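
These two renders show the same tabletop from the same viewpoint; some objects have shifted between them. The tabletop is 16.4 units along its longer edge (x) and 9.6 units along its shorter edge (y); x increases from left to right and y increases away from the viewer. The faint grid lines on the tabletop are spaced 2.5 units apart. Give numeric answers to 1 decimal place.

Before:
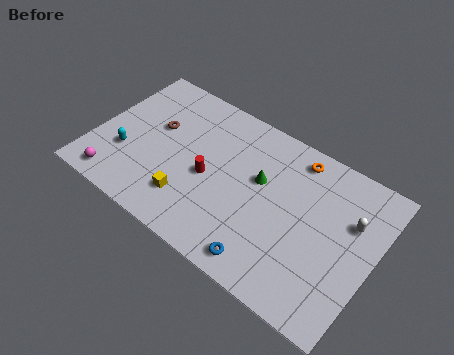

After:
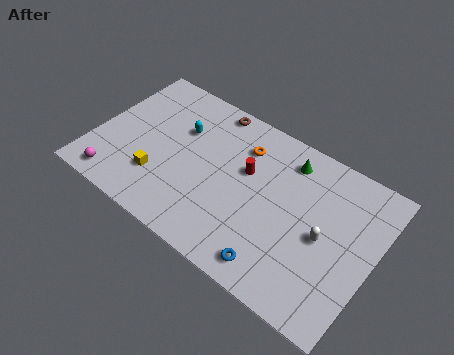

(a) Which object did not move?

the magenta sphere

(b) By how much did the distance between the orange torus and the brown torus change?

-5.8

Before: roughly 8.4 units apart; after: 2.6. That's 5.8 units closer together.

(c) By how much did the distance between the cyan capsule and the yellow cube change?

-0.4

The distance was about 4.1 in the first image and 3.7 in the second, so they moved 0.4 units closer together.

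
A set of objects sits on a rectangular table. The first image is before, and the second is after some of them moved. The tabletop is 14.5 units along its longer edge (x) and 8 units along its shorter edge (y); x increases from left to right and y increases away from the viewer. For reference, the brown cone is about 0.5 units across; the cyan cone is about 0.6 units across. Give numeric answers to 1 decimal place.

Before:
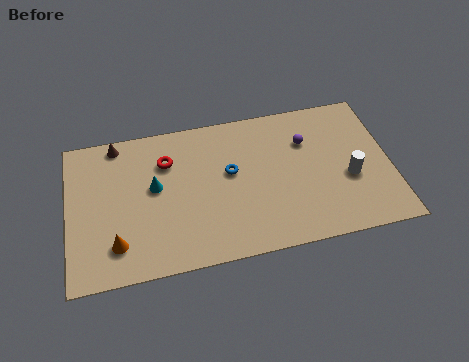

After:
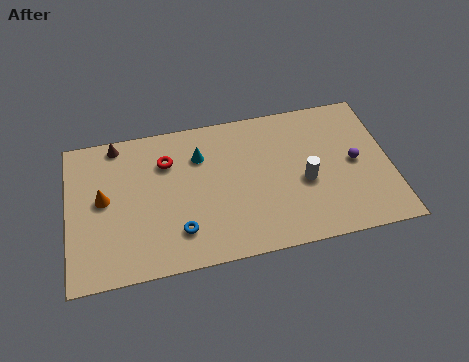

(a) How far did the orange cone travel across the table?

2.5

From (2.1, 1.8) to (1.6, 4.3), the orange cone covered √(0.5² + 2.5²) ≈ 2.5 units.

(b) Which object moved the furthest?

the blue torus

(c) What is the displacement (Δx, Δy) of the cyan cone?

(2.1, 1.3)

From the two frames, the cyan cone sits at roughly (3.9, 4.5) before and (6.0, 5.8) after.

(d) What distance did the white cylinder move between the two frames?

2.0

The white cylinder moved from about (12.6, 3.2) to (10.6, 3.4), a distance of √(2.0² + 0.2²) ≈ 2.0.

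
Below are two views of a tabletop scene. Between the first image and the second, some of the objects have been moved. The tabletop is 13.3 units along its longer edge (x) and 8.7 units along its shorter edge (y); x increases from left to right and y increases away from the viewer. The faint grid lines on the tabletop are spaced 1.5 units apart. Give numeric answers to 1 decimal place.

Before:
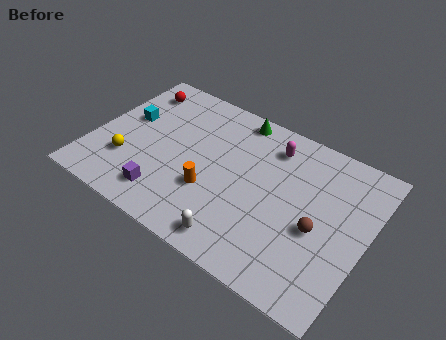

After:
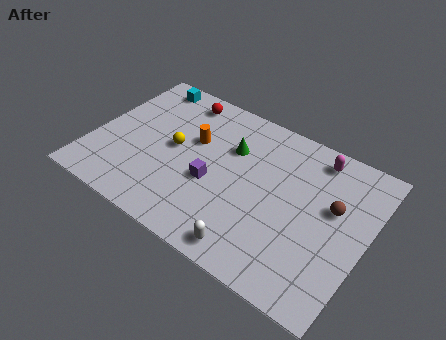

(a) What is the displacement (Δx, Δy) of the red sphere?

(2.2, 0.4)

The red sphere started near (1.4, 7.1) and ended near (3.6, 7.5).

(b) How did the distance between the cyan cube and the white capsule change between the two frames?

+1.9

The distance was about 7.5 in the first image and 9.4 in the second, so they moved 1.9 units further apart.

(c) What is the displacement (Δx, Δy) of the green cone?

(0.1, -1.9)

The green cone started near (6.4, 7.8) and ended near (6.5, 5.9).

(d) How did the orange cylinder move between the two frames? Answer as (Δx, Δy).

(-1.3, 2.4)

From the two frames, the orange cylinder sits at roughly (6.0, 3.0) before and (4.7, 5.4) after.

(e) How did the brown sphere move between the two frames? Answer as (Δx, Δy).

(0.5, 1.5)

The brown sphere started near (11.1, 3.7) and ended near (11.6, 5.2).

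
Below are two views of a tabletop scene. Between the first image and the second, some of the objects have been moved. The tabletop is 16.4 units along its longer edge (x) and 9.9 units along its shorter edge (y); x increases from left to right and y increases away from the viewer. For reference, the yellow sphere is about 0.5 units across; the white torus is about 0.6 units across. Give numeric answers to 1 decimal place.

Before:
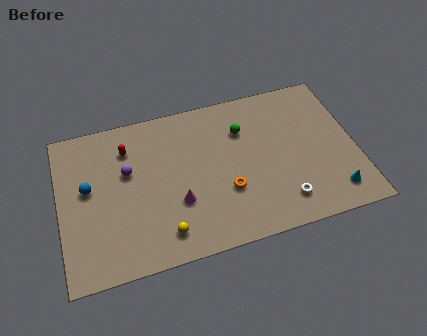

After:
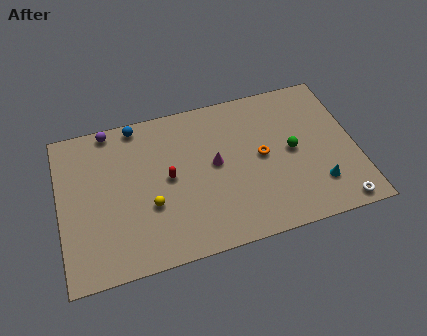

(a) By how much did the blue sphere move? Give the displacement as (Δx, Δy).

(2.9, 3.4)

The blue sphere started near (1.6, 5.6) and ended near (4.5, 9.0).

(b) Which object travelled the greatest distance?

the blue sphere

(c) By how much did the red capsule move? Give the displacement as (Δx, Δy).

(2.1, -2.5)

The red capsule was at about (3.9, 7.6) and moved to about (6.0, 5.1).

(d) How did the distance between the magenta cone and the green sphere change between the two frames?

-1.1

Before: roughly 5.4 units apart; after: 4.3. That's 1.1 units closer together.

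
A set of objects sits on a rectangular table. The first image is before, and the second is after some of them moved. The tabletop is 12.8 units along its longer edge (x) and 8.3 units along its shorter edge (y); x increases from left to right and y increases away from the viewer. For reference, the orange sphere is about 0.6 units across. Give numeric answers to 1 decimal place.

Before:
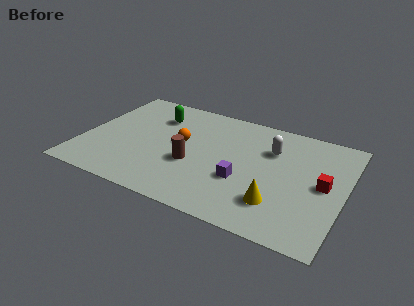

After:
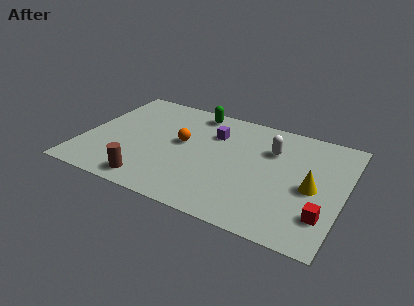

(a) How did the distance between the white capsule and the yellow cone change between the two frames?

-0.8

The distance was about 3.8 in the first image and 3.0 in the second, so they moved 0.8 units closer together.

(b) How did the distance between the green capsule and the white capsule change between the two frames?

-1.5

The distance was about 5.8 in the first image and 4.3 in the second, so they moved 1.5 units closer together.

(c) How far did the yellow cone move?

2.3

The yellow cone was near (9.8, 2.1) before and (11.3, 3.8) after, so it travelled √(1.5² + 1.7²) ≈ 2.3 units.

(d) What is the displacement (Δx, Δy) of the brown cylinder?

(-1.8, -2.1)

The brown cylinder was at about (5.5, 3.2) and moved to about (3.7, 1.1).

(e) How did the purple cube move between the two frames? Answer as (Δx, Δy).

(-1.8, 2.9)

The purple cube was at about (8.0, 3.0) and moved to about (6.2, 5.9).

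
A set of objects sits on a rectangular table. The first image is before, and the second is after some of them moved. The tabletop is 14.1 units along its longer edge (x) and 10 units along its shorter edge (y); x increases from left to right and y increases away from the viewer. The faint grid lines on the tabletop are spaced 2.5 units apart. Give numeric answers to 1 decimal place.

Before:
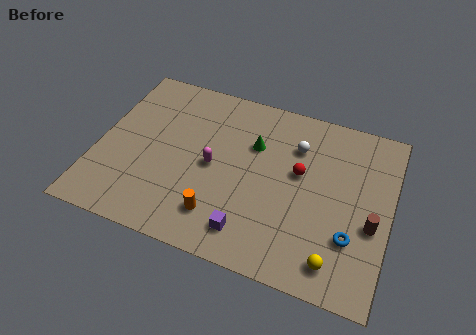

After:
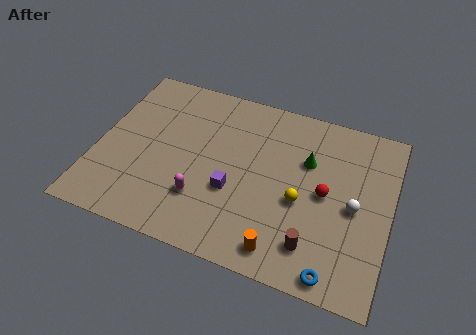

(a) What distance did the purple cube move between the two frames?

2.2

The purple cube moved from about (7.7, 1.7) to (6.7, 3.7), a distance of √(1.0² + 2.0²) ≈ 2.2.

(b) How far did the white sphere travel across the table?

4.0

The white sphere was near (9.4, 7.3) before and (12.4, 4.7) after, so it travelled √(3.0² + 2.6²) ≈ 4.0 units.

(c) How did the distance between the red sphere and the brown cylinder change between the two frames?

-1.0

The distance was about 4.0 in the first image and 3.0 in the second, so they moved 1.0 units closer together.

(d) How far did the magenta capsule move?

2.0

From (5.6, 4.8) to (5.3, 2.8), the magenta capsule covered √(0.3² + 2.0²) ≈ 2.0 units.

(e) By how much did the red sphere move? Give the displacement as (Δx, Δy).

(1.3, -0.8)

From the two frames, the red sphere sits at roughly (9.7, 5.8) before and (11.0, 5.0) after.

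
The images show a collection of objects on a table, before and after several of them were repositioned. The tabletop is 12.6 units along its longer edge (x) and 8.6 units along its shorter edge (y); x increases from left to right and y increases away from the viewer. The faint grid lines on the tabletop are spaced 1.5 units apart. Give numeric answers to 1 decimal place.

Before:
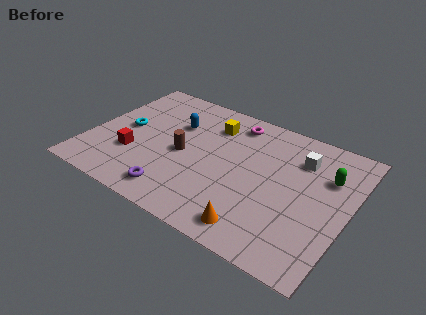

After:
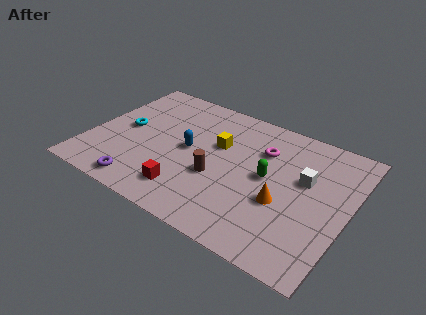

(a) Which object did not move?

the cyan torus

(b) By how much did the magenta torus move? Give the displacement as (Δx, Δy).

(1.6, -1.2)

The magenta torus started near (6.6, 7.3) and ended near (8.2, 6.1).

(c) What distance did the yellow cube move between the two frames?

1.3

From (5.6, 6.6) to (6.1, 5.4), the yellow cube covered √(0.5² + 1.2²) ≈ 1.3 units.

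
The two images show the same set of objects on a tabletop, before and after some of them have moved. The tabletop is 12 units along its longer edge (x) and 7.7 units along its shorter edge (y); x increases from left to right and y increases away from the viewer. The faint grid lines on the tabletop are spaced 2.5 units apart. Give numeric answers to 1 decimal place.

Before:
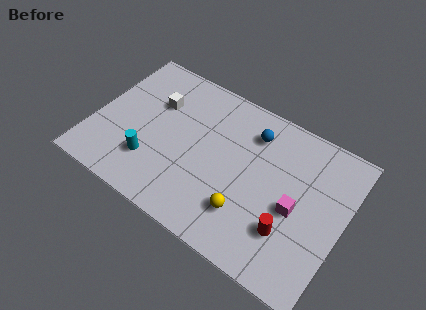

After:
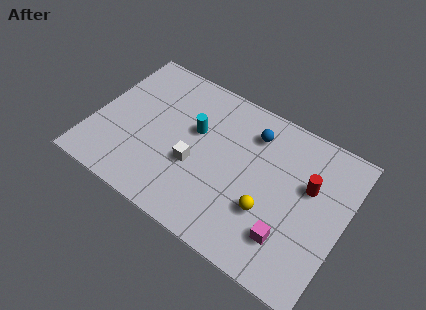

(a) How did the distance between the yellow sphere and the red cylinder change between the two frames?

+0.7

Before: roughly 2.0 units apart; after: 2.7. That's 0.7 units further apart.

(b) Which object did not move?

the blue sphere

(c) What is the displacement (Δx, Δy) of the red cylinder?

(0.5, 2.6)

The red cylinder started near (9.7, 2.2) and ended near (10.2, 4.8).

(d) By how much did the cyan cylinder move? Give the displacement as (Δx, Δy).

(1.7, 2.6)

From the two frames, the cyan cylinder sits at roughly (3.0, 2.1) before and (4.7, 4.7) after.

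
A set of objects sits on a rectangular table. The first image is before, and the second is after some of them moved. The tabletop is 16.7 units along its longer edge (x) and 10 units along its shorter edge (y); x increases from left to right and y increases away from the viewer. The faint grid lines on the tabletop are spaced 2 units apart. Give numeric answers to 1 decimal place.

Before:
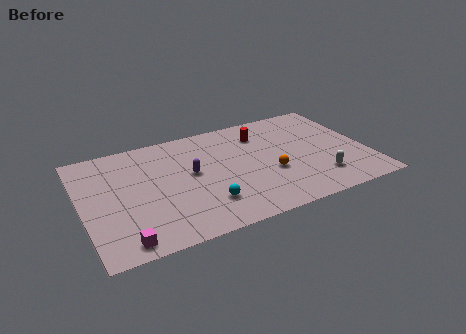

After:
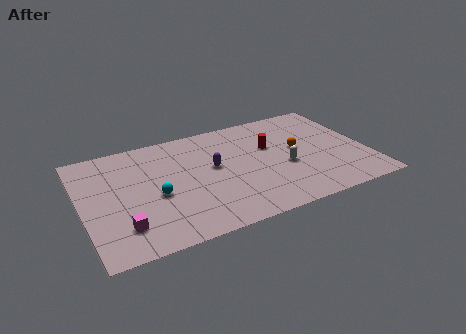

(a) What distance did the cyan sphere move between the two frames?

3.2

The cyan sphere was near (6.9, 2.5) before and (4.2, 4.3) after, so it travelled √(2.7² + 1.8²) ≈ 3.2 units.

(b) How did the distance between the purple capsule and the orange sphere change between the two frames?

+0.3

They were about 4.8 units apart before and 5.1 after — 0.3 units further apart.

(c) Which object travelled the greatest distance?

the cyan sphere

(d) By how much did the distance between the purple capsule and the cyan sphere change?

+0.7

The distance was about 3.0 in the first image and 3.7 in the second, so they moved 0.7 units further apart.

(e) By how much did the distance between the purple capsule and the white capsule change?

-3.5

They were about 7.9 units apart before and 4.4 after — 3.5 units closer together.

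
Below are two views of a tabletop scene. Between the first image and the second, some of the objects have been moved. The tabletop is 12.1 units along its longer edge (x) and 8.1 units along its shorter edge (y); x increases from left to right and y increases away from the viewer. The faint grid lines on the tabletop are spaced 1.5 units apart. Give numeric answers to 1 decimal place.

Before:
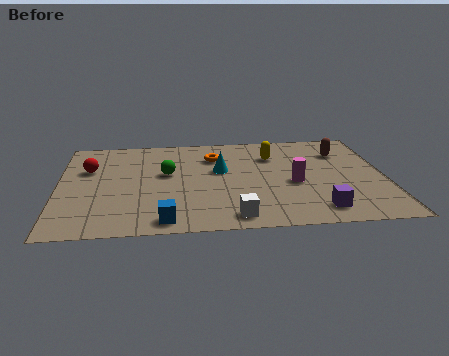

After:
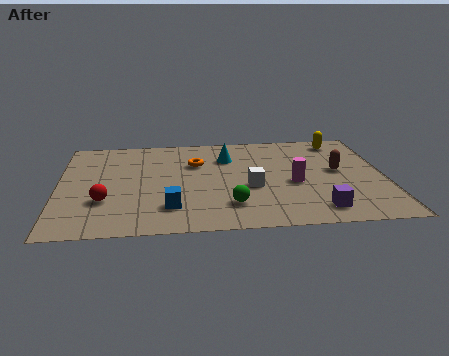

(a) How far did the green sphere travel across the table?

3.6

From (4.0, 4.7) to (6.3, 1.9), the green sphere covered √(2.3² + 2.8²) ≈ 3.6 units.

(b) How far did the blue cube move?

1.0

From (3.9, 0.9) to (4.1, 1.9), the blue cube covered √(0.2² + 1.0²) ≈ 1.0 units.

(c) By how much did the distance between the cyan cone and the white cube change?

-1.1

Before: roughly 3.8 units apart; after: 2.7. That's 1.1 units closer together.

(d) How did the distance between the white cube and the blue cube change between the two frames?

+0.8

They were about 2.5 units apart before and 3.3 after — 0.8 units further apart.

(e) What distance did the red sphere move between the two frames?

2.8

The red sphere was near (1.1, 5.3) before and (1.7, 2.6) after, so it travelled √(0.6² + 2.7²) ≈ 2.8 units.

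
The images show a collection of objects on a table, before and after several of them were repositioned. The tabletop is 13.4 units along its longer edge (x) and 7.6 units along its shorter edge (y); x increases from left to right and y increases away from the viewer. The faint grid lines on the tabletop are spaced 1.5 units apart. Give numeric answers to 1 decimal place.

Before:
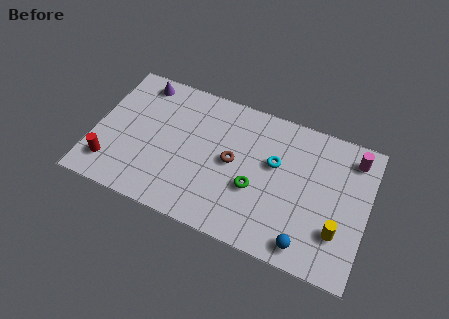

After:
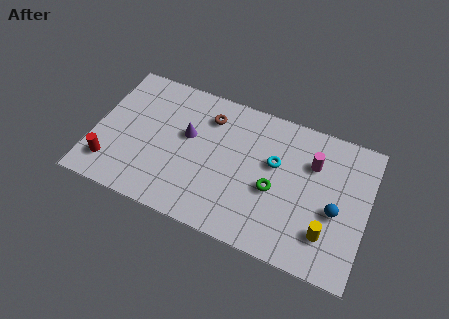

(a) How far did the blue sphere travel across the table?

2.5

From (10.7, 1.0) to (11.9, 3.2), the blue sphere covered √(1.2² + 2.2²) ≈ 2.5 units.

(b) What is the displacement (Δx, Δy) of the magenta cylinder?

(-1.9, -1.0)

From the two frames, the magenta cylinder sits at roughly (12.5, 6.3) before and (10.6, 5.3) after.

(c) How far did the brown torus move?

2.4

The brown torus was near (6.8, 3.9) before and (5.4, 5.9) after, so it travelled √(1.4² + 2.0²) ≈ 2.4 units.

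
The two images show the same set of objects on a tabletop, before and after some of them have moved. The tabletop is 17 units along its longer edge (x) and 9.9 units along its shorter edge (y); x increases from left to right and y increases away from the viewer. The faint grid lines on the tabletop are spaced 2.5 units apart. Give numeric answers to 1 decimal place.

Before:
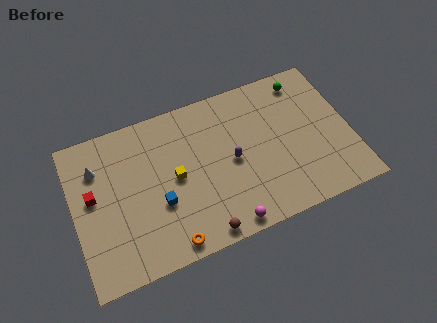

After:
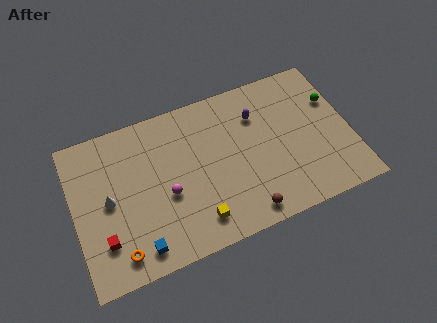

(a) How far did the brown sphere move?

2.7

The brown sphere was near (7.4, 0.9) before and (10.1, 1.2) after, so it travelled √(2.7² + 0.3²) ≈ 2.7 units.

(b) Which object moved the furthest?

the magenta sphere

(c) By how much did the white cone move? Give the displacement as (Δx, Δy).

(0.5, -2.3)

The white cone started near (1.6, 7.3) and ended near (2.1, 5.0).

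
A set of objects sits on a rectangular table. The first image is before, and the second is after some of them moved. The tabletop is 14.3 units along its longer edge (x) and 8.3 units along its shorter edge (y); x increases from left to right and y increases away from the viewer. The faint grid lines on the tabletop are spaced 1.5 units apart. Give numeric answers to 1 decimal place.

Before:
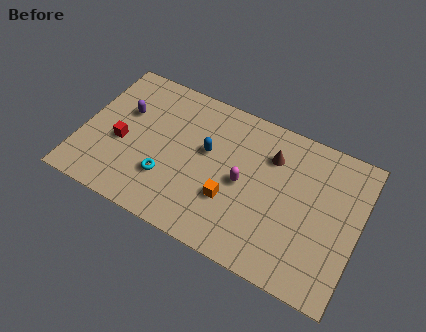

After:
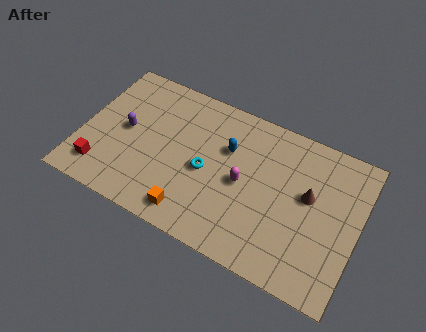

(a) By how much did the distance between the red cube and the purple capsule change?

+1.0

They were about 1.8 units apart before and 2.8 after — 1.0 units further apart.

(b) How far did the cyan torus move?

2.3

The cyan torus was near (4.6, 2.5) before and (6.5, 3.8) after, so it travelled √(1.9² + 1.3²) ≈ 2.3 units.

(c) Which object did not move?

the magenta capsule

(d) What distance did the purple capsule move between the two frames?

1.0

The purple capsule was near (2.0, 5.3) before and (2.2, 4.3) after, so it travelled √(0.2² + 1.0²) ≈ 1.0 units.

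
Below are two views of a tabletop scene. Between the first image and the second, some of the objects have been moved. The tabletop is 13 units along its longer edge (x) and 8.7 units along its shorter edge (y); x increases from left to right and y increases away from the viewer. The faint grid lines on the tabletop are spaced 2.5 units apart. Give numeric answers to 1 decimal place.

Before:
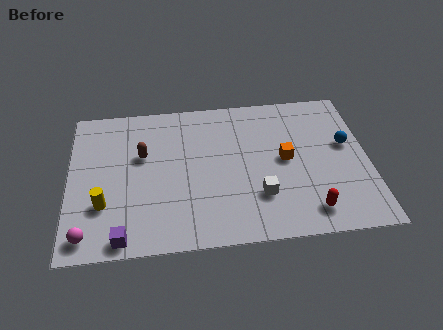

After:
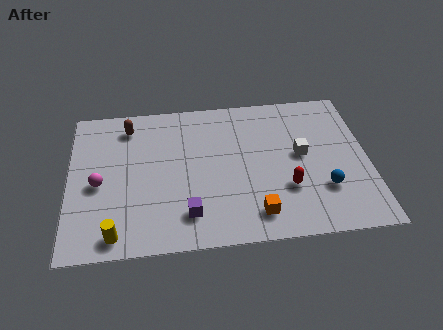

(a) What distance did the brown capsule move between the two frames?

1.9

The brown capsule moved from about (3.2, 5.4) to (2.6, 7.2), a distance of √(0.6² + 1.8²) ≈ 1.9.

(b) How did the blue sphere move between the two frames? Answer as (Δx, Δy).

(-1.1, -2.5)

From the two frames, the blue sphere sits at roughly (12.1, 5.1) before and (11.0, 2.6) after.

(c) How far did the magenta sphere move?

2.8

The magenta sphere moved from about (0.8, 1.1) to (1.3, 3.9), a distance of √(0.5² + 2.8²) ≈ 2.8.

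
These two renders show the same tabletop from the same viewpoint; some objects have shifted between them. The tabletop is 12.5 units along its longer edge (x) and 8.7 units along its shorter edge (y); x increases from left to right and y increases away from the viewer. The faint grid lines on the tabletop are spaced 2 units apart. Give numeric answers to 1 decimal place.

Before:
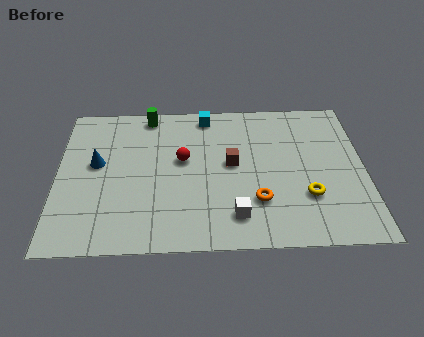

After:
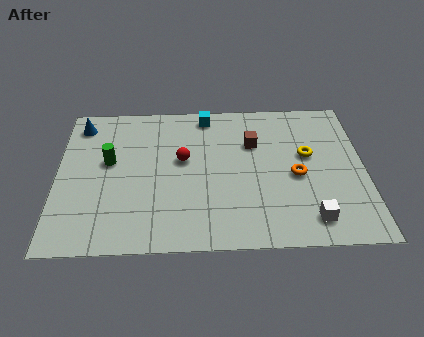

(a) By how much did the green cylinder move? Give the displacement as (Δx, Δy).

(-1.6, -2.8)

From the two frames, the green cylinder sits at roughly (3.7, 7.8) before and (2.1, 5.0) after.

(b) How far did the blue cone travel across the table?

2.5

From (1.6, 4.9) to (0.9, 7.3), the blue cone covered √(0.7² + 2.4²) ≈ 2.5 units.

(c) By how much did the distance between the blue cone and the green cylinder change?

-1.0

The distance was about 3.6 in the first image and 2.6 in the second, so they moved 1.0 units closer together.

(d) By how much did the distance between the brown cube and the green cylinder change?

+1.4

Before: roughly 4.6 units apart; after: 6.0. That's 1.4 units further apart.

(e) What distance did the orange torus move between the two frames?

2.1

From (8.1, 2.5) to (9.7, 3.9), the orange torus covered √(1.6² + 1.4²) ≈ 2.1 units.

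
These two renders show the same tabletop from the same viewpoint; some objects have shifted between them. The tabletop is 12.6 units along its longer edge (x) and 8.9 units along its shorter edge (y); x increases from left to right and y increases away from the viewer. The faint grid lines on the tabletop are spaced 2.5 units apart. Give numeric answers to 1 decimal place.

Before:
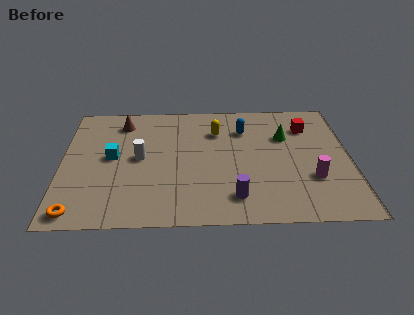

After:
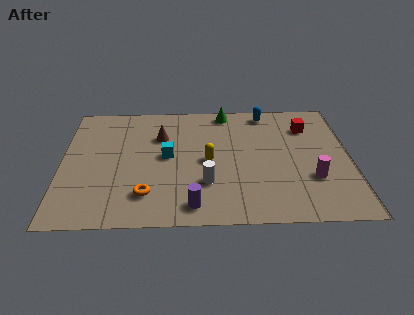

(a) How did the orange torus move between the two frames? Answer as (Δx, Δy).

(2.9, 1.1)

From the two frames, the orange torus sits at roughly (0.8, 0.9) before and (3.7, 2.0) after.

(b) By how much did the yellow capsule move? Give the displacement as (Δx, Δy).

(-0.4, -2.2)

The yellow capsule started near (6.8, 6.5) and ended near (6.4, 4.3).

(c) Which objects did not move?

the red cube and the magenta cylinder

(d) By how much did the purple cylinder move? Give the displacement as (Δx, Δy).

(-1.8, -0.5)

From the two frames, the purple cylinder sits at roughly (7.5, 1.7) before and (5.7, 1.2) after.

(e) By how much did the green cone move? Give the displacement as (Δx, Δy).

(-2.6, 2.0)

From the two frames, the green cone sits at roughly (9.8, 6.0) before and (7.2, 8.0) after.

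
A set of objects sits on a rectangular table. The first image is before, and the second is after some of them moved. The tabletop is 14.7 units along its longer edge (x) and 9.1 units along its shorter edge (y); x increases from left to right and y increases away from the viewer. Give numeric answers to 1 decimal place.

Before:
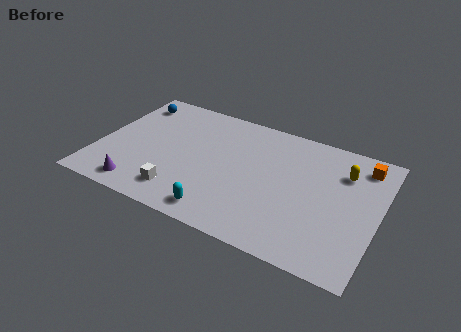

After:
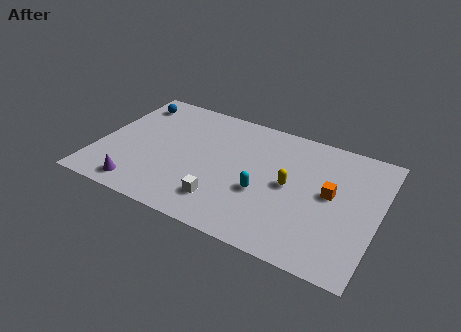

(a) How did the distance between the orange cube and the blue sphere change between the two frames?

-1.1

They were about 12.4 units apart before and 11.3 after — 1.1 units closer together.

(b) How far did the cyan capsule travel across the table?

3.0

The cyan capsule was near (6.9, 1.2) before and (8.8, 3.5) after, so it travelled √(1.9² + 2.3²) ≈ 3.0 units.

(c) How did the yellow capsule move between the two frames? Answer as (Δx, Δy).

(-2.6, -2.1)

The yellow capsule was at about (12.7, 6.7) and moved to about (10.1, 4.6).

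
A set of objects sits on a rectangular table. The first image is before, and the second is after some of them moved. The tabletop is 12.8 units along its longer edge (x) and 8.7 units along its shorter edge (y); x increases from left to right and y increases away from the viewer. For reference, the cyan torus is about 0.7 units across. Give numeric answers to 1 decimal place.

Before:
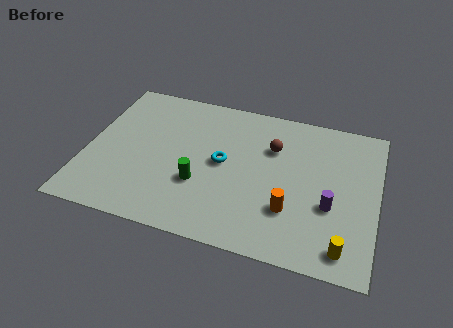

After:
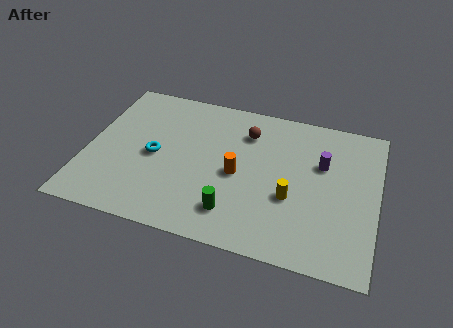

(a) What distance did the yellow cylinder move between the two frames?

3.2

From (11.5, 1.2) to (9.1, 3.3), the yellow cylinder covered √(2.4² + 2.1²) ≈ 3.2 units.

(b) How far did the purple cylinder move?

2.4

From (10.8, 3.3) to (10.3, 5.6), the purple cylinder covered √(0.5² + 2.3²) ≈ 2.4 units.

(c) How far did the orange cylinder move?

2.8

From (9.1, 2.6) to (6.7, 4.0), the orange cylinder covered √(2.4² + 1.4²) ≈ 2.8 units.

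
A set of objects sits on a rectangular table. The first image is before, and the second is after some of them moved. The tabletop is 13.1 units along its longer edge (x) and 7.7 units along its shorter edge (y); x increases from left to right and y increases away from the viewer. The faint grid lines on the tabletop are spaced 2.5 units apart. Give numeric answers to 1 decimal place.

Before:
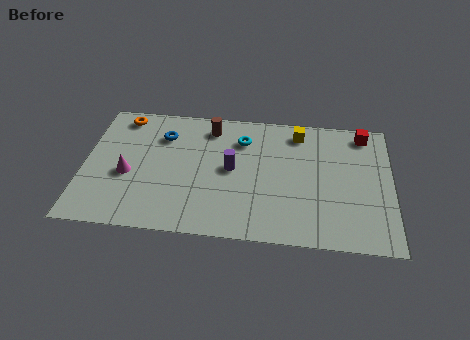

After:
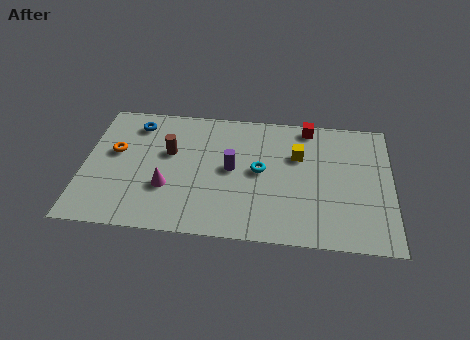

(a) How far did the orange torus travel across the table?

2.2

The orange torus moved from about (1.5, 6.7) to (1.3, 4.5), a distance of √(0.2² + 2.2²) ≈ 2.2.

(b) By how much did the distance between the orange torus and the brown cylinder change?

-1.5

They were about 3.8 units apart before and 2.3 after — 1.5 units closer together.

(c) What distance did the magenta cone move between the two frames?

1.8

The magenta cone moved from about (1.9, 3.2) to (3.6, 2.6), a distance of √(1.7² + 0.6²) ≈ 1.8.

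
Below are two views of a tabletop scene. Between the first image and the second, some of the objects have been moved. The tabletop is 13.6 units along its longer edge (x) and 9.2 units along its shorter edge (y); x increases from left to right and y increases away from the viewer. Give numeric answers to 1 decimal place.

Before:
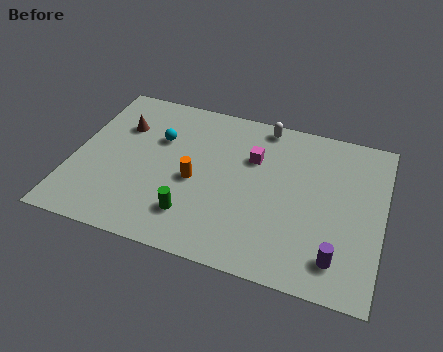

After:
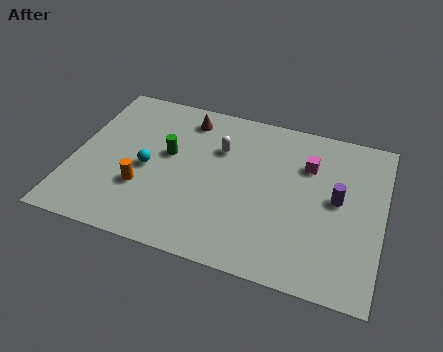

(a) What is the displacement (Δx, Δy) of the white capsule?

(-1.8, -2.0)

The white capsule started near (8.1, 8.3) and ended near (6.3, 6.3).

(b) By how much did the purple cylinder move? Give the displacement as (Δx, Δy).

(-0.2, 3.2)

The purple cylinder started near (11.8, 1.7) and ended near (11.6, 4.9).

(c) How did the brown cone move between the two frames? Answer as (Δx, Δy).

(2.8, 1.3)

The brown cone was at about (1.9, 6.4) and moved to about (4.7, 7.7).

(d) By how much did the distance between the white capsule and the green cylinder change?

-4.3

Before: roughly 6.7 units apart; after: 2.4. That's 4.3 units closer together.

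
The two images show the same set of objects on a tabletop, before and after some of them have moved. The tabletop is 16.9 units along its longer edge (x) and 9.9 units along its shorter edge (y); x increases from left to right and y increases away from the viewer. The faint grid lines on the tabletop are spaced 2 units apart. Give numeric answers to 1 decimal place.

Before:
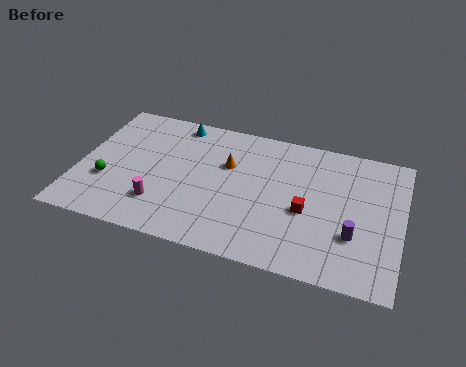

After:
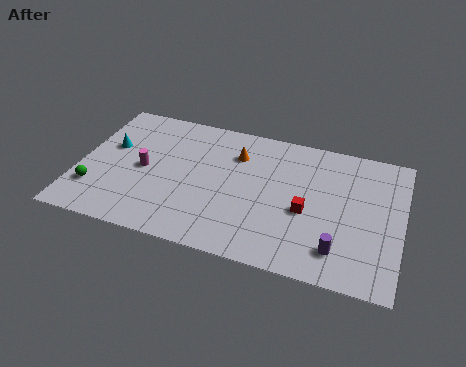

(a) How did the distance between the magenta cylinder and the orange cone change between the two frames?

+0.3

They were about 5.0 units apart before and 5.3 after — 0.3 units further apart.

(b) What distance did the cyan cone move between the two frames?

4.3

The cyan cone moved from about (4.8, 8.8) to (1.5, 6.0), a distance of √(3.3² + 2.8²) ≈ 4.3.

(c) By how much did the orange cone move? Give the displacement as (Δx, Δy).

(0.4, 0.9)

The orange cone was at about (7.7, 6.4) and moved to about (8.1, 7.3).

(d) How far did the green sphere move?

1.0

The green sphere moved from about (1.6, 3.4) to (1.0, 2.6), a distance of √(0.6² + 0.8²) ≈ 1.0.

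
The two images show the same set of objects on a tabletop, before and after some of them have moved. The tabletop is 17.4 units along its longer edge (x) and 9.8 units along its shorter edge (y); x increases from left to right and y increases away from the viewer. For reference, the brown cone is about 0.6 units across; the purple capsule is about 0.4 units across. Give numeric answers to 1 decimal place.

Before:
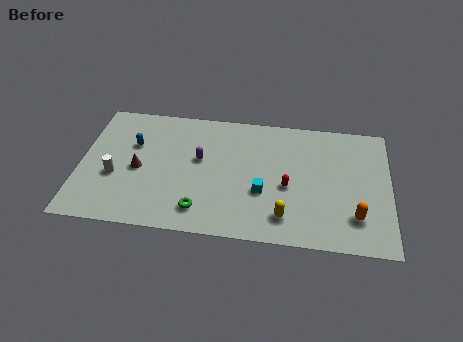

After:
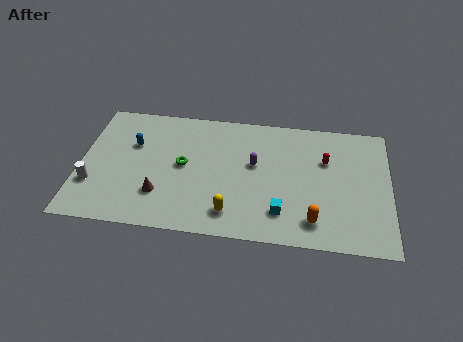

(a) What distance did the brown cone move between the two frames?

2.2

The brown cone moved from about (3.3, 4.5) to (4.6, 2.7), a distance of √(1.3² + 1.8²) ≈ 2.2.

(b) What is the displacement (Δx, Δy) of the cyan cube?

(1.1, -1.4)

The cyan cube started near (10.3, 3.6) and ended near (11.4, 2.2).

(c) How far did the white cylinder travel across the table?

1.4

The white cylinder was near (2.0, 3.8) before and (0.8, 3.0) after, so it travelled √(1.2² + 0.8²) ≈ 1.4 units.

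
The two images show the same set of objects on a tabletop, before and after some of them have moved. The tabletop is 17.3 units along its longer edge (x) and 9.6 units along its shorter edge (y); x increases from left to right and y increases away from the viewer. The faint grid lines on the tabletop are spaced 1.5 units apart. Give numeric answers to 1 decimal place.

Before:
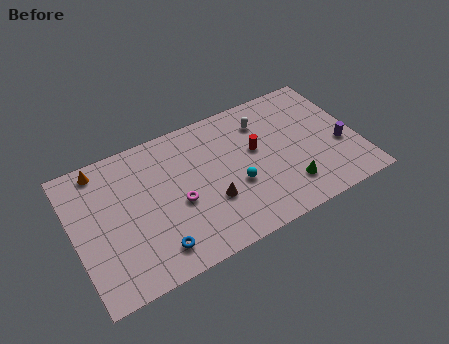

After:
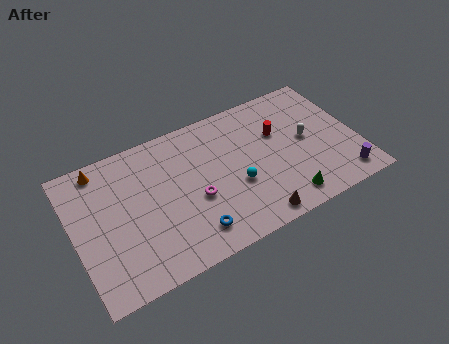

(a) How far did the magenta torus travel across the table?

1.0

From (6.2, 4.1) to (7.2, 3.9), the magenta torus covered √(1.0² + 0.2²) ≈ 1.0 units.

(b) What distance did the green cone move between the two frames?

0.9

The green cone moved from about (12.7, 2.2) to (12.4, 1.4), a distance of √(0.3² + 0.8²) ≈ 0.9.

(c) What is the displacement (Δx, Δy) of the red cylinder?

(1.5, 0.6)

The red cylinder was at about (11.2, 5.6) and moved to about (12.7, 6.2).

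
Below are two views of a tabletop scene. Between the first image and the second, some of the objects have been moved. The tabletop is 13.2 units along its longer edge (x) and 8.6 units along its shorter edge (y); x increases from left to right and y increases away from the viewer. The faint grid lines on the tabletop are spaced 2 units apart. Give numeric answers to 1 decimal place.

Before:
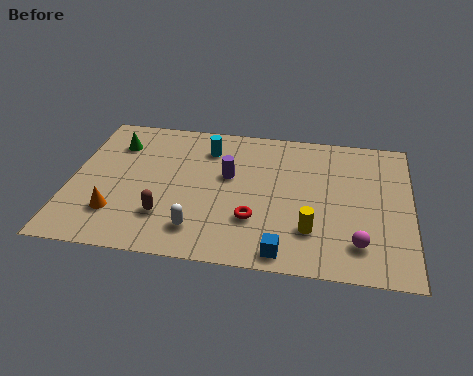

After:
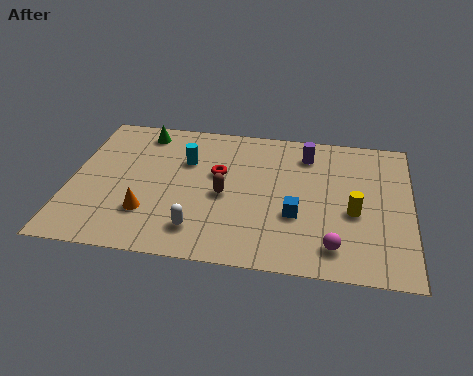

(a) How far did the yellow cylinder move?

2.1

The yellow cylinder moved from about (9.4, 2.3) to (11.0, 3.6), a distance of √(1.6² + 1.3²) ≈ 2.1.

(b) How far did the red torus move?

3.0

From (7.2, 2.6) to (5.7, 5.2), the red torus covered √(1.5² + 2.6²) ≈ 3.0 units.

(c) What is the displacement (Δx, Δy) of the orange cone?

(1.2, 0.2)

From the two frames, the orange cone sits at roughly (1.9, 2.2) before and (3.1, 2.4) after.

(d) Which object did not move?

the white capsule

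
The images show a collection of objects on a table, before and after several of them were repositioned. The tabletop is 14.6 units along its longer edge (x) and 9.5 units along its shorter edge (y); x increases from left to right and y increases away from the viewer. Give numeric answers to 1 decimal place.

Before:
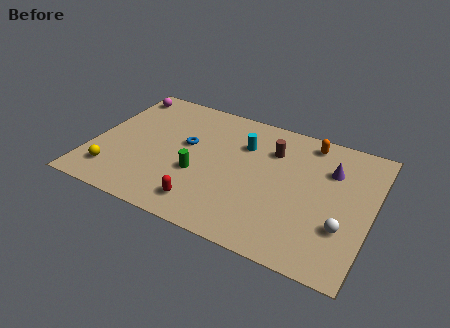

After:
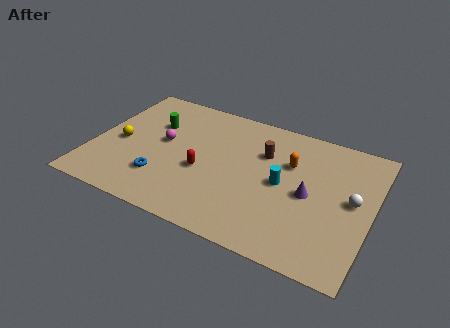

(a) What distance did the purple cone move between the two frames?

2.4

The purple cone was near (12.3, 6.7) before and (11.4, 4.5) after, so it travelled √(0.9² + 2.2²) ≈ 2.4 units.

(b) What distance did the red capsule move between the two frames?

2.3

The red capsule was near (6.3, 1.6) before and (5.9, 3.9) after, so it travelled √(0.4² + 2.3²) ≈ 2.3 units.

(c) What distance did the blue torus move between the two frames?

3.1

The blue torus moved from about (4.8, 5.5) to (3.9, 2.5), a distance of √(0.9² + 3.0²) ≈ 3.1.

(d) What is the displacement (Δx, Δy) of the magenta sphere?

(2.7, -3.0)

The magenta sphere was at about (0.9, 8.2) and moved to about (3.6, 5.2).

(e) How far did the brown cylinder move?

0.6

The brown cylinder was near (9.2, 6.9) before and (8.8, 6.5) after, so it travelled √(0.4² + 0.4²) ≈ 0.6 units.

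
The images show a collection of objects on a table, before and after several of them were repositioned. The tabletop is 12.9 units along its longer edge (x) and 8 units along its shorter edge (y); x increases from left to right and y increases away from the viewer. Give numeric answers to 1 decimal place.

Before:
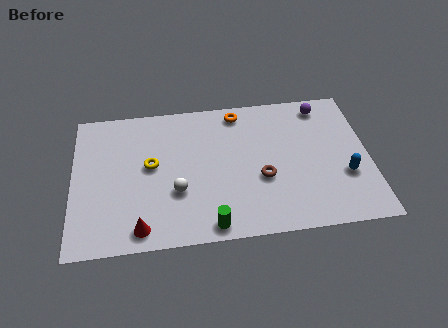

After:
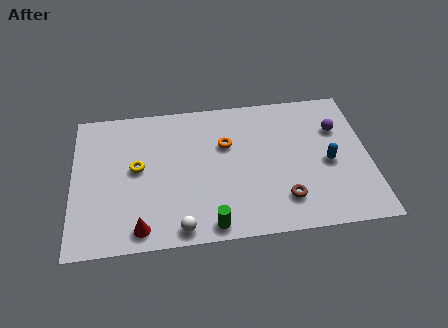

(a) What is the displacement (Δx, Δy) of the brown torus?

(0.9, -1.3)

The brown torus was at about (8.2, 3.1) and moved to about (9.1, 1.8).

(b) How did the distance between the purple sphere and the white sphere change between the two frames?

+0.7

The distance was about 7.7 in the first image and 8.4 in the second, so they moved 0.7 units further apart.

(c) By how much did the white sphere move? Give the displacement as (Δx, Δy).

(0.1, -2.0)

The white sphere was at about (4.5, 2.8) and moved to about (4.6, 0.8).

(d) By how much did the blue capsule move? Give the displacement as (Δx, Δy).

(-0.7, 0.8)

The blue capsule was at about (11.8, 2.8) and moved to about (11.1, 3.6).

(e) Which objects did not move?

the green cylinder and the red cone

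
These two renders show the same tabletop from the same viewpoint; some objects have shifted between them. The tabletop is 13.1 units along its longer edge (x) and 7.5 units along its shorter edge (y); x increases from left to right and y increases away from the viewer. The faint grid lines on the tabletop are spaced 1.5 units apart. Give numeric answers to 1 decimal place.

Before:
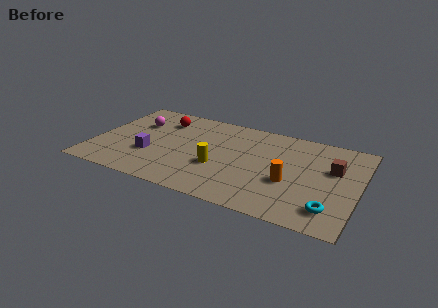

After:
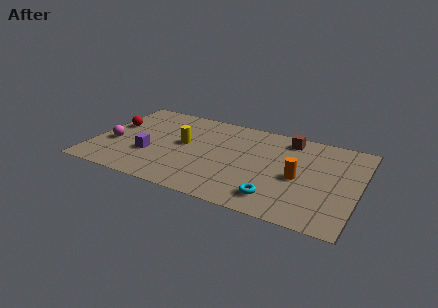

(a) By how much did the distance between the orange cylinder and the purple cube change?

+0.4

The distance was about 6.9 in the first image and 7.3 in the second, so they moved 0.4 units further apart.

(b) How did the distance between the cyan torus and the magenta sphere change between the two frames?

-2.2

The distance was about 10.6 in the first image and 8.4 in the second, so they moved 2.2 units closer together.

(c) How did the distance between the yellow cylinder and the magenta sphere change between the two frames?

-1.4

They were about 5.0 units apart before and 3.6 after — 1.4 units closer together.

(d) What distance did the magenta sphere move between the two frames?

2.4

The magenta sphere moved from about (1.9, 5.1) to (1.0, 2.9), a distance of √(0.9² + 2.2²) ≈ 2.4.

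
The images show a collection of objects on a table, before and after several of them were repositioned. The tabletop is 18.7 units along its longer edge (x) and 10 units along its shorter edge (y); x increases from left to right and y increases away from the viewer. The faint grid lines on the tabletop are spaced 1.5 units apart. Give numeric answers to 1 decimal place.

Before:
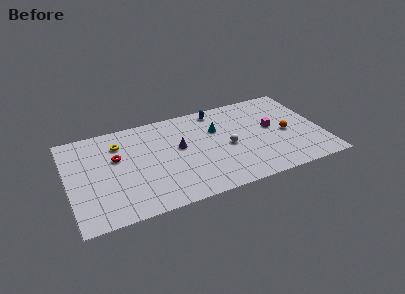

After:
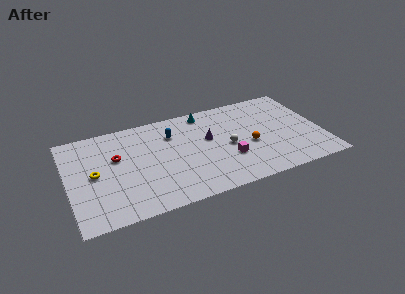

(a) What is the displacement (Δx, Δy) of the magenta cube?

(-3.5, -2.2)

The magenta cube was at about (15.1, 5.5) and moved to about (11.6, 3.3).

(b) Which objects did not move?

the white sphere and the red torus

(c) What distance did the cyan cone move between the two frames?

2.2

The cyan cone was near (11.1, 6.7) before and (10.4, 8.8) after, so it travelled √(0.7² + 2.1²) ≈ 2.2 units.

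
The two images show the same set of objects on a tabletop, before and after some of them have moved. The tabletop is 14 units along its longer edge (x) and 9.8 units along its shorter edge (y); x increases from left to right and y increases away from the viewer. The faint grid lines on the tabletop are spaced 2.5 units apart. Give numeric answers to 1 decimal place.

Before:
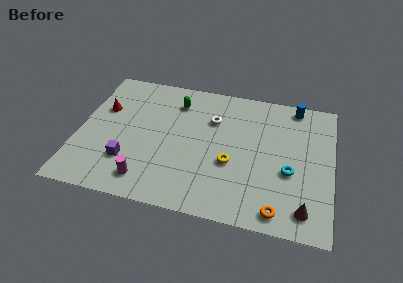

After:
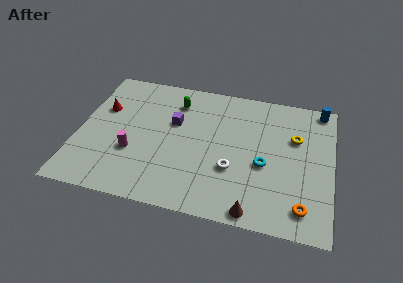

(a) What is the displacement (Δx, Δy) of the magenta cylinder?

(-0.9, 1.8)

The magenta cylinder started near (4.0, 1.6) and ended near (3.1, 3.4).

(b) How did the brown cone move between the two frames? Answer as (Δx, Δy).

(-2.7, -0.7)

From the two frames, the brown cone sits at roughly (12.6, 1.5) before and (9.9, 0.8) after.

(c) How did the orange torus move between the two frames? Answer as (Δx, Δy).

(1.3, 0.5)

The orange torus was at about (11.2, 1.1) and moved to about (12.5, 1.6).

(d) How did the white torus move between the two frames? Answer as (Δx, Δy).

(1.3, -3.4)

The white torus was at about (7.3, 6.8) and moved to about (8.6, 3.4).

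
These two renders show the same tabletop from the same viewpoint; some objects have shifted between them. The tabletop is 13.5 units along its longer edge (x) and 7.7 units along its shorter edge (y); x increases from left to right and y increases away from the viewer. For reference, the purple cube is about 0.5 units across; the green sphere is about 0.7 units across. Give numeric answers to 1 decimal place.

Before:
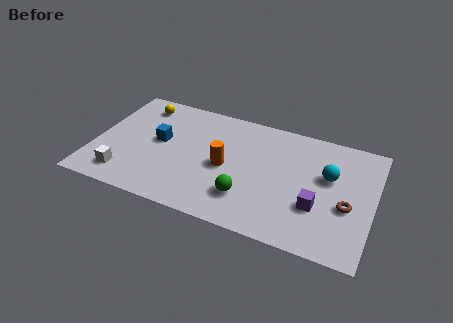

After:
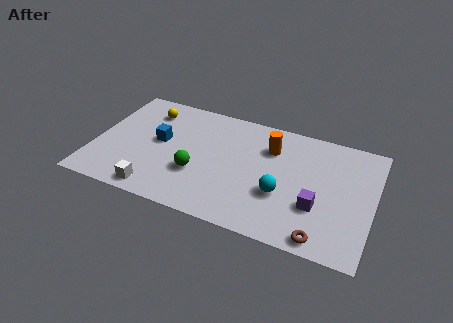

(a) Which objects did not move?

the blue cube and the purple cube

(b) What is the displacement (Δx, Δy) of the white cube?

(1.6, -0.5)

The white cube was at about (1.7, 1.4) and moved to about (3.3, 0.9).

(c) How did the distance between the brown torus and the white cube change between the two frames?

-2.7

Before: roughly 10.7 units apart; after: 8.0. That's 2.7 units closer together.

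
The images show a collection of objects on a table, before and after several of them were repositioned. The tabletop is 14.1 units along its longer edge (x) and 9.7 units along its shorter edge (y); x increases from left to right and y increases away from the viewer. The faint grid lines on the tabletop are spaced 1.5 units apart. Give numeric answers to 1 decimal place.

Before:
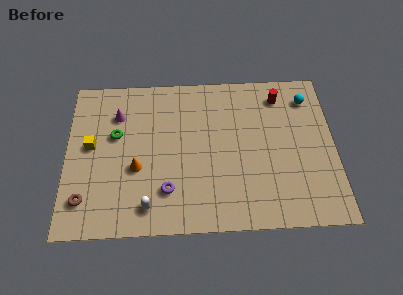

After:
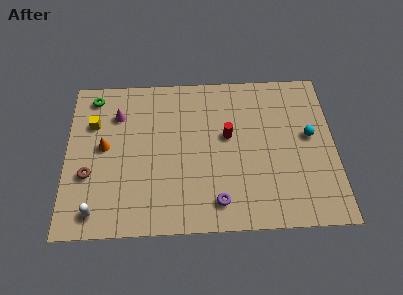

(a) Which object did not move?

the magenta cone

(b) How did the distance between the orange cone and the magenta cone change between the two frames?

-1.4

They were about 3.5 units apart before and 2.1 after — 1.4 units closer together.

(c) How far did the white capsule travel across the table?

2.7

The white capsule was near (4.3, 1.5) before and (1.6, 1.3) after, so it travelled √(2.7² + 0.2²) ≈ 2.7 units.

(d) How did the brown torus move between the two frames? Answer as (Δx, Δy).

(0.2, 1.5)

The brown torus was at about (1.0, 2.0) and moved to about (1.2, 3.5).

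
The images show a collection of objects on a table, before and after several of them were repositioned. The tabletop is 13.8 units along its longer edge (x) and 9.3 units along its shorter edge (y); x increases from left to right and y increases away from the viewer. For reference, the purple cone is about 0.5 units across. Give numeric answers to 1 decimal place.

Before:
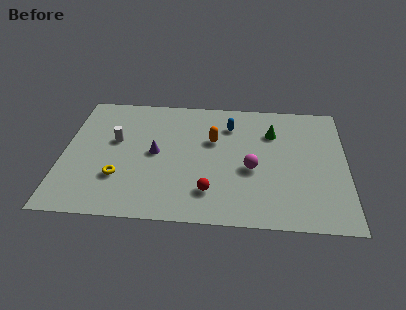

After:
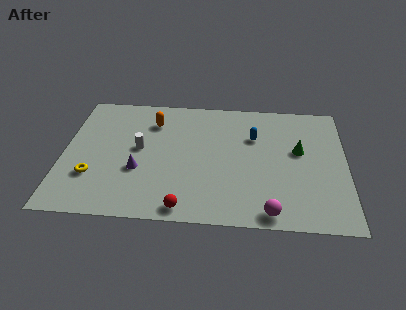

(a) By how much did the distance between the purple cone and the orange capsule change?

+0.7

The distance was about 3.0 in the first image and 3.7 in the second, so they moved 0.7 units further apart.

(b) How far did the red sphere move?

1.7

From (7.2, 2.1) to (6.0, 0.9), the red sphere covered √(1.2² + 1.2²) ≈ 1.7 units.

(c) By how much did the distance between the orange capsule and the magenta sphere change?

+5.7

They were about 2.8 units apart before and 8.5 after — 5.7 units further apart.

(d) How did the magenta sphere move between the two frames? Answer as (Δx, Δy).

(0.9, -3.0)

The magenta sphere was at about (9.2, 3.9) and moved to about (10.1, 0.9).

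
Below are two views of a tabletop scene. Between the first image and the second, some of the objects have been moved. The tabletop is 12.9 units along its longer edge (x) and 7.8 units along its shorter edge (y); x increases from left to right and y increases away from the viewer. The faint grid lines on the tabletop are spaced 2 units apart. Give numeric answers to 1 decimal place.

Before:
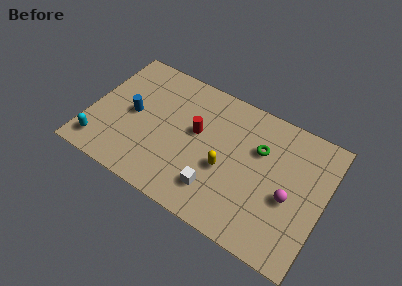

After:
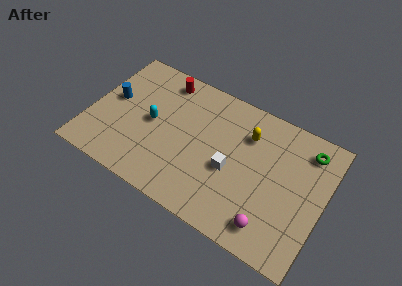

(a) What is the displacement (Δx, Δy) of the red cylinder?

(-2.2, 2.2)

The red cylinder was at about (5.8, 4.5) and moved to about (3.6, 6.7).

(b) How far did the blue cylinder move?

1.3

From (2.3, 3.9) to (1.1, 4.3), the blue cylinder covered √(1.2² + 0.4²) ≈ 1.3 units.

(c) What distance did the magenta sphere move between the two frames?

2.1

The magenta sphere moved from about (11.1, 3.3) to (10.4, 1.3), a distance of √(0.7² + 2.0²) ≈ 2.1.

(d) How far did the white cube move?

1.6

The white cube was near (7.3, 1.8) before and (7.9, 3.3) after, so it travelled √(0.6² + 1.5²) ≈ 1.6 units.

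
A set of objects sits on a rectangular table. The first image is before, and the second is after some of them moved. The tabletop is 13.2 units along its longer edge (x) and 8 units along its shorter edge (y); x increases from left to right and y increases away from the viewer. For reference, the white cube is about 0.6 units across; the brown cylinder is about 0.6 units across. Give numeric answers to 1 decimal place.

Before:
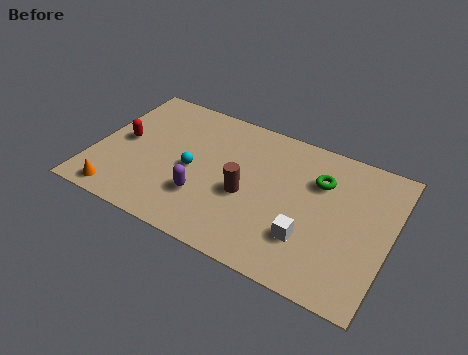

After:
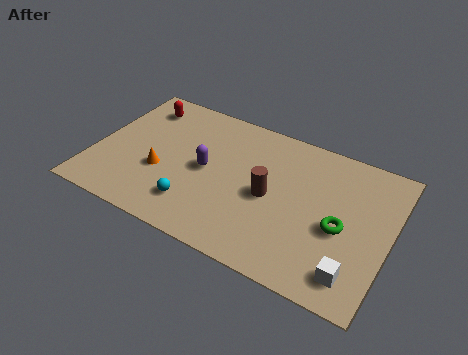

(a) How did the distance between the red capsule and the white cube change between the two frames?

+2.7

The distance was about 8.8 in the first image and 11.5 in the second, so they moved 2.7 units further apart.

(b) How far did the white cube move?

2.3

The white cube was near (9.8, 2.3) before and (11.9, 1.4) after, so it travelled √(2.1² + 0.9²) ≈ 2.3 units.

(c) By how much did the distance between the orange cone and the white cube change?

+0.5

The distance was about 8.4 in the first image and 8.9 in the second, so they moved 0.5 units further apart.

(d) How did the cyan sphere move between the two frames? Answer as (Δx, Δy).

(0.4, -1.9)

The cyan sphere started near (4.4, 3.7) and ended near (4.8, 1.8).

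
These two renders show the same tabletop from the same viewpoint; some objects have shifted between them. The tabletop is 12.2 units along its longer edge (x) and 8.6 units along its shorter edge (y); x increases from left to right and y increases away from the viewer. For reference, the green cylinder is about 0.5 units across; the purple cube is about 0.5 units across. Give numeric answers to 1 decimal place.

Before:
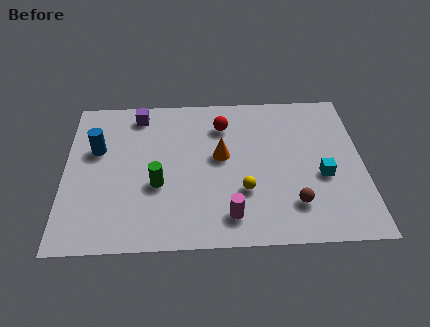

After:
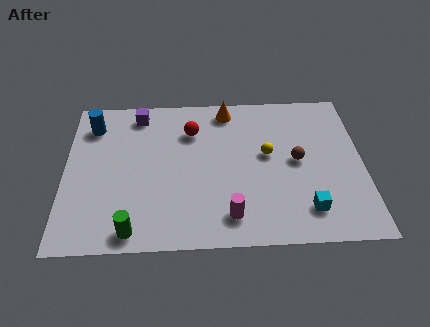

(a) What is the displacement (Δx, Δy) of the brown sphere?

(0.2, 2.4)

The brown sphere was at about (9.3, 2.0) and moved to about (9.5, 4.4).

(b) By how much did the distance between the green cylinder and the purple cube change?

+2.3

They were about 4.2 units apart before and 6.5 after — 2.3 units further apart.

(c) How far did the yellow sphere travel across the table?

2.2

The yellow sphere was near (7.3, 2.8) before and (8.3, 4.8) after, so it travelled √(1.0² + 2.0²) ≈ 2.2 units.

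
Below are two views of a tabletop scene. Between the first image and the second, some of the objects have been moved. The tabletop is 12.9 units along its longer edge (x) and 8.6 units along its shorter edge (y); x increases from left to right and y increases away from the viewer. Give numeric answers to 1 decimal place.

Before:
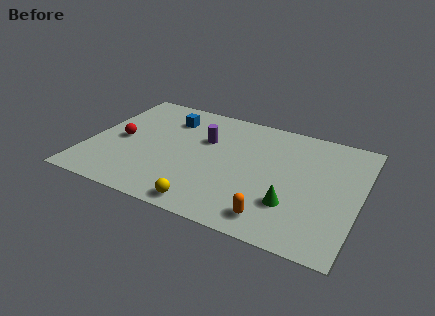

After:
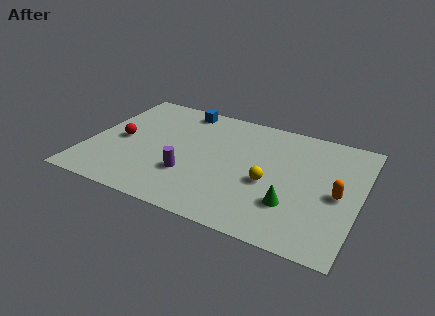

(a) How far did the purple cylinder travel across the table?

2.9

The purple cylinder moved from about (5.4, 5.6) to (5.0, 2.7), a distance of √(0.4² + 2.9²) ≈ 2.9.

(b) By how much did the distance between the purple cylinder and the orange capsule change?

+1.3

They were about 5.7 units apart before and 7.0 after — 1.3 units further apart.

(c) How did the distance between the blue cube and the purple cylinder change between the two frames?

+2.9

They were about 2.1 units apart before and 5.0 after — 2.9 units further apart.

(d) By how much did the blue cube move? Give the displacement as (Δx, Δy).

(0.5, 1.0)

The blue cube started near (3.5, 6.6) and ended near (4.0, 7.6).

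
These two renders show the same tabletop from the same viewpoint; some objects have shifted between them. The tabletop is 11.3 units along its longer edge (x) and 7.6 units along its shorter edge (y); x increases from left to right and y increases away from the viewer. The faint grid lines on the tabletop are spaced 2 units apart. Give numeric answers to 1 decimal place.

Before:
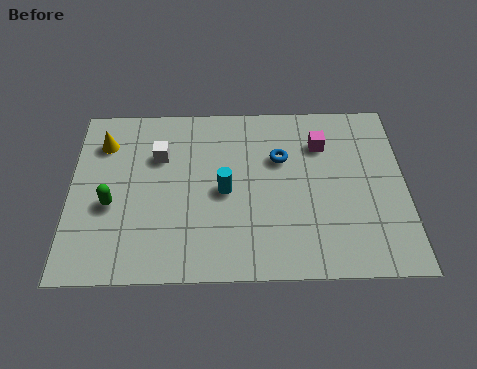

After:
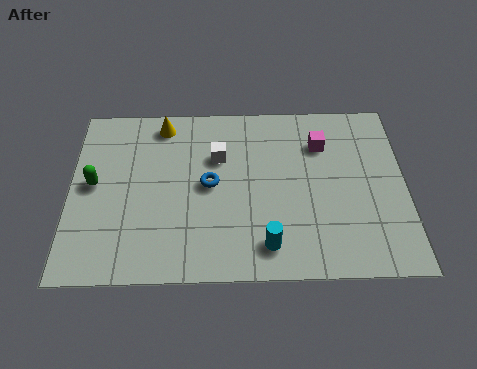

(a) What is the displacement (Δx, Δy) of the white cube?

(2.0, -0.1)

From the two frames, the white cube sits at roughly (3.0, 5.2) before and (5.0, 5.1) after.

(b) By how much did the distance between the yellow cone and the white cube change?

+0.4

Before: roughly 2.0 units apart; after: 2.4. That's 0.4 units further apart.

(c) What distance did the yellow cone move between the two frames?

2.2

From (1.1, 5.8) to (3.1, 6.6), the yellow cone covered √(2.0² + 0.8²) ≈ 2.2 units.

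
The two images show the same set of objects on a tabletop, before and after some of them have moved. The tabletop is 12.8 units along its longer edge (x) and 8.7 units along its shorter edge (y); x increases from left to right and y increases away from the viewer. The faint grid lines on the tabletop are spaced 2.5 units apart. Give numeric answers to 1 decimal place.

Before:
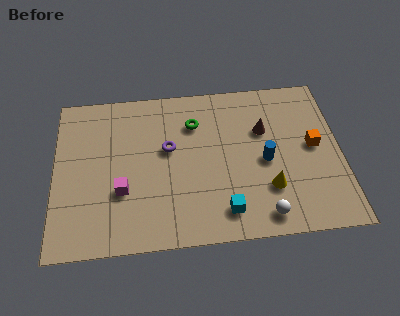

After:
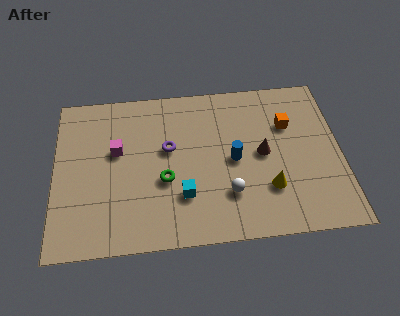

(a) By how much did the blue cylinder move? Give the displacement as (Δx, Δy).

(-1.4, 0.2)

The blue cylinder started near (9.4, 4.0) and ended near (8.0, 4.2).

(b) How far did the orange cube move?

1.7

The orange cube was near (11.6, 4.6) before and (10.5, 5.9) after, so it travelled √(1.1² + 1.3²) ≈ 1.7 units.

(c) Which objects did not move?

the purple torus and the yellow cone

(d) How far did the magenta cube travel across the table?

2.2

From (3.0, 3.0) to (2.8, 5.2), the magenta cube covered √(0.2² + 2.2²) ≈ 2.2 units.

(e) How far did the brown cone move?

1.3

From (9.4, 5.7) to (9.3, 4.4), the brown cone covered √(0.1² + 1.3²) ≈ 1.3 units.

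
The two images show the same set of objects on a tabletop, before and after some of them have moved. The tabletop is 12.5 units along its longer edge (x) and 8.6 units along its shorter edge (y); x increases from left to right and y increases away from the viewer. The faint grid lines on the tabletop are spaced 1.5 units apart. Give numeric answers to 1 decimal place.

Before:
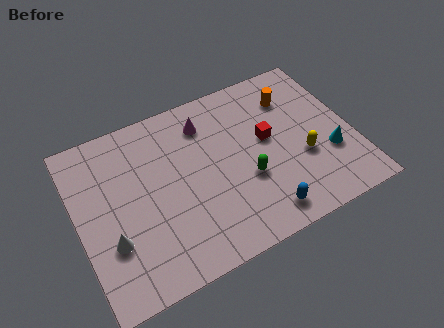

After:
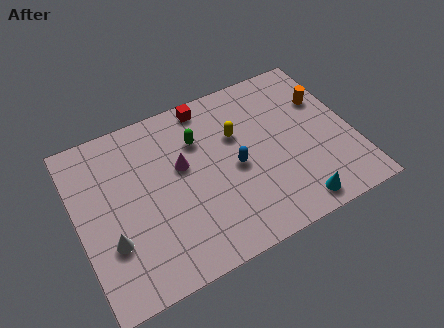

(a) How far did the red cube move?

3.8

From (8.7, 4.8) to (6.3, 7.7), the red cube covered √(2.4² + 2.9²) ≈ 3.8 units.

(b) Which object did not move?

the white cone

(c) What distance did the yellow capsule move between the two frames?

3.6

The yellow capsule moved from about (10.1, 3.2) to (7.4, 5.6), a distance of √(2.7² + 2.4²) ≈ 3.6.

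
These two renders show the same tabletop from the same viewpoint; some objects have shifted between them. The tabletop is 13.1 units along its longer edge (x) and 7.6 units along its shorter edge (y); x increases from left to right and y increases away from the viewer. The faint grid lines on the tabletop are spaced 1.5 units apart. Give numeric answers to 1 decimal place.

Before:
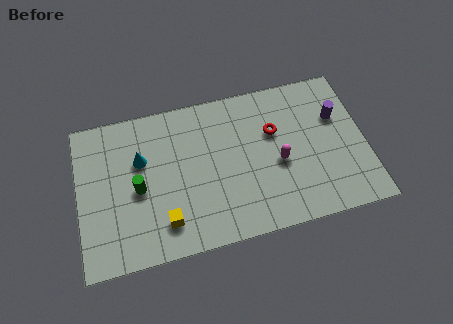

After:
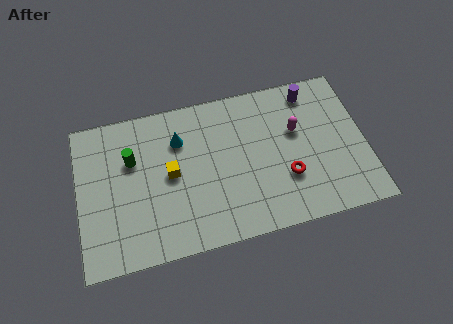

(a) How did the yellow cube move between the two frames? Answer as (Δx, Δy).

(0.4, 2.3)

From the two frames, the yellow cube sits at roughly (3.8, 1.6) before and (4.2, 3.9) after.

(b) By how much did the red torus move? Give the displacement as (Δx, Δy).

(0.4, -2.4)

The red torus started near (9.0, 4.9) and ended near (9.4, 2.5).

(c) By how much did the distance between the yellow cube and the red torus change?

-0.8

Before: roughly 6.2 units apart; after: 5.4. That's 0.8 units closer together.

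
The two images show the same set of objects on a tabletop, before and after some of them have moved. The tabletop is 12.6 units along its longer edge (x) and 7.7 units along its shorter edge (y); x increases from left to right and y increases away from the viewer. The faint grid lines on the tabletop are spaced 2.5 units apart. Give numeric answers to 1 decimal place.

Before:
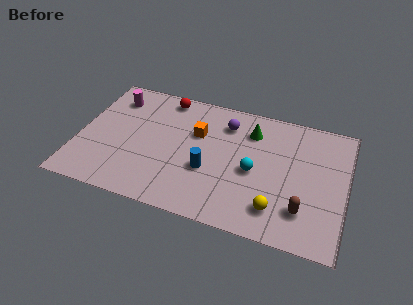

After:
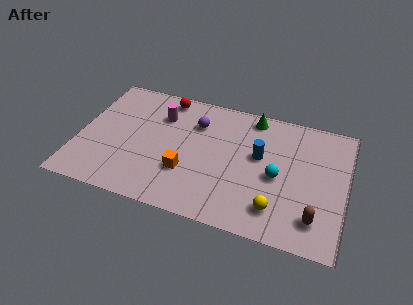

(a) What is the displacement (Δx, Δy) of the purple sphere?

(-1.4, -0.4)

The purple sphere was at about (6.8, 6.0) and moved to about (5.4, 5.6).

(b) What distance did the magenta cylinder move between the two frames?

2.4

From (1.4, 6.1) to (3.7, 5.6), the magenta cylinder covered √(2.3² + 0.5²) ≈ 2.4 units.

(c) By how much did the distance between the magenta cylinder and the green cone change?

-2.1

They were about 6.6 units apart before and 4.5 after — 2.1 units closer together.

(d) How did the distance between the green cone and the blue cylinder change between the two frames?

-1.1

They were about 3.5 units apart before and 2.4 after — 1.1 units closer together.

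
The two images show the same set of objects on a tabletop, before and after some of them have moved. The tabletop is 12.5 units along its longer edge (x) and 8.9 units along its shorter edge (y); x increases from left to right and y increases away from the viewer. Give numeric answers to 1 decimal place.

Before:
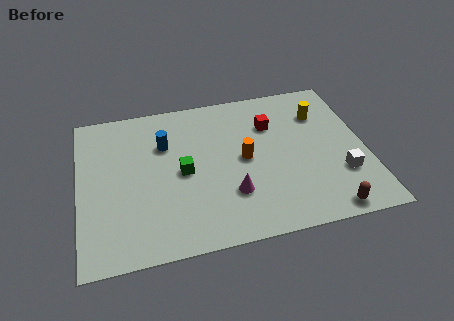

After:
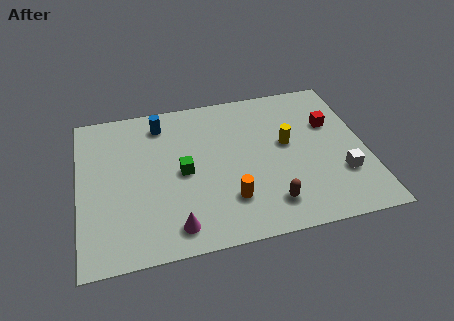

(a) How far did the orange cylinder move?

2.3

From (7.2, 4.5) to (6.4, 2.3), the orange cylinder covered √(0.8² + 2.2²) ≈ 2.3 units.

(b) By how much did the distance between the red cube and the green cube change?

+2.3

The distance was about 4.5 in the first image and 6.8 in the second, so they moved 2.3 units further apart.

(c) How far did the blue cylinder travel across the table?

1.3

The blue cylinder was near (3.8, 6.1) before and (3.7, 7.4) after, so it travelled √(0.1² + 1.3²) ≈ 1.3 units.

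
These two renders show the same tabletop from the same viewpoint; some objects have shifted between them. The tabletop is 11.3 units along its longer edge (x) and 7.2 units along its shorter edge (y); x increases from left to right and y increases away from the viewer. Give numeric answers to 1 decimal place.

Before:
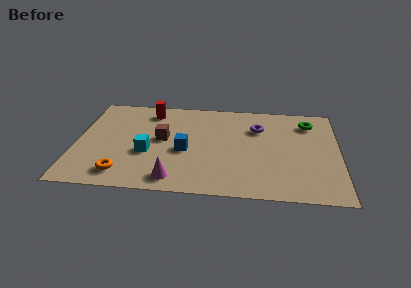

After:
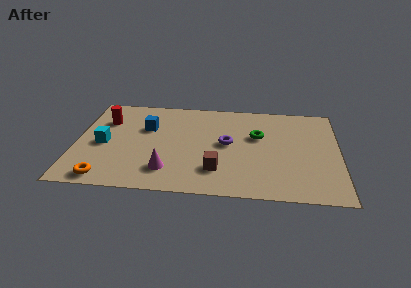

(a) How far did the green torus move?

2.5

The green torus was near (10.0, 5.7) before and (7.8, 4.5) after, so it travelled √(2.2² + 1.2²) ≈ 2.5 units.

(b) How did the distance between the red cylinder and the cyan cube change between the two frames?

-1.4

They were about 3.2 units apart before and 1.8 after — 1.4 units closer together.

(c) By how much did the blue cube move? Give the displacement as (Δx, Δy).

(-1.7, 1.6)

The blue cube was at about (4.7, 3.1) and moved to about (3.0, 4.7).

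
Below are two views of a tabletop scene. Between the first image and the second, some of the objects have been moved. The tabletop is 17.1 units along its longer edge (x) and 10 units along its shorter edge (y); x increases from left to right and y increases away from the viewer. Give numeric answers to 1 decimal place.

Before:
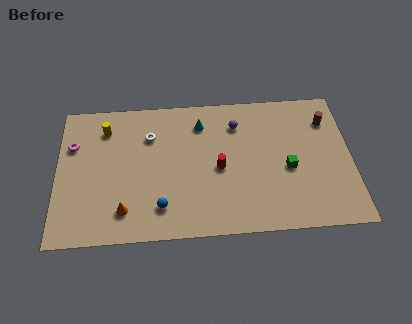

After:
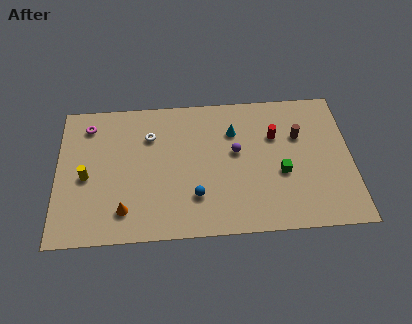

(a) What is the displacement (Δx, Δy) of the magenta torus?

(0.9, 1.4)

The magenta torus started near (0.9, 6.8) and ended near (1.8, 8.2).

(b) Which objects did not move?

the orange cone and the white torus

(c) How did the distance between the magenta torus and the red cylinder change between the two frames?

+2.2

Before: roughly 8.8 units apart; after: 11.0. That's 2.2 units further apart.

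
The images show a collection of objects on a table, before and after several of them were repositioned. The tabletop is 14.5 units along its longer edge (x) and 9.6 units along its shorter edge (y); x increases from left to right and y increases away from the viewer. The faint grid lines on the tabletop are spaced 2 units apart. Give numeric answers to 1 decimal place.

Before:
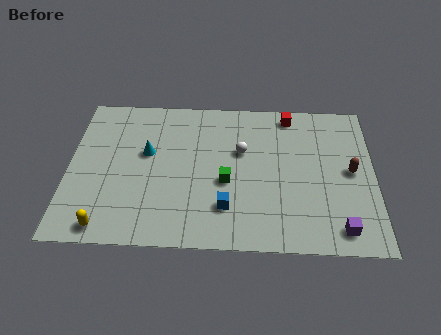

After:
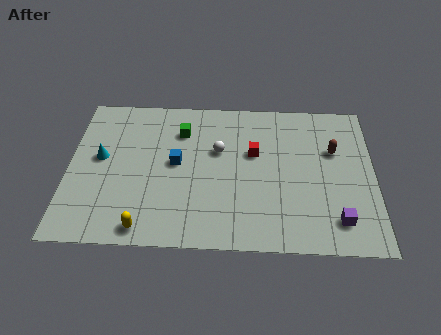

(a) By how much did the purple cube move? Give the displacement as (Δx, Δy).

(-0.1, 0.5)

The purple cube started near (12.8, 1.3) and ended near (12.7, 1.8).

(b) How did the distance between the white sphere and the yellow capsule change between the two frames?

-2.0

Before: roughly 8.0 units apart; after: 6.0. That's 2.0 units closer together.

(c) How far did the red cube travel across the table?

3.1

The red cube moved from about (10.5, 8.5) to (8.8, 5.9), a distance of √(1.7² + 2.6²) ≈ 3.1.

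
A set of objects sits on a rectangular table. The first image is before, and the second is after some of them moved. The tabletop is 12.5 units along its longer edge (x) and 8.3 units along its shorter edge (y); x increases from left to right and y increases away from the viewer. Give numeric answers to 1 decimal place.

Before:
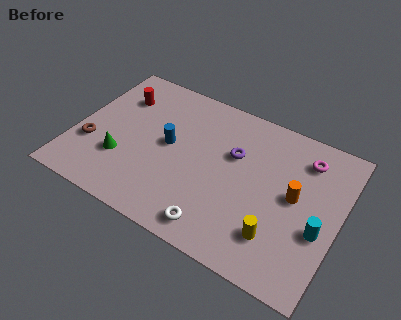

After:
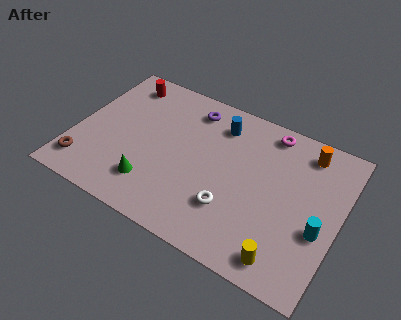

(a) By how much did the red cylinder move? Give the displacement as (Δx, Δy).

(0.0, 0.9)

The red cylinder was at about (1.7, 6.1) and moved to about (1.7, 7.0).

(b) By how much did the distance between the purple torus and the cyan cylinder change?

+2.8

The distance was about 4.8 in the first image and 7.6 in the second, so they moved 2.8 units further apart.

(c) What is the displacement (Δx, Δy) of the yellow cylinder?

(0.5, -0.9)

The yellow cylinder was at about (9.9, 2.0) and moved to about (10.4, 1.1).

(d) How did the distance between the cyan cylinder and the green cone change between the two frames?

-1.5

They were about 9.3 units apart before and 7.8 after — 1.5 units closer together.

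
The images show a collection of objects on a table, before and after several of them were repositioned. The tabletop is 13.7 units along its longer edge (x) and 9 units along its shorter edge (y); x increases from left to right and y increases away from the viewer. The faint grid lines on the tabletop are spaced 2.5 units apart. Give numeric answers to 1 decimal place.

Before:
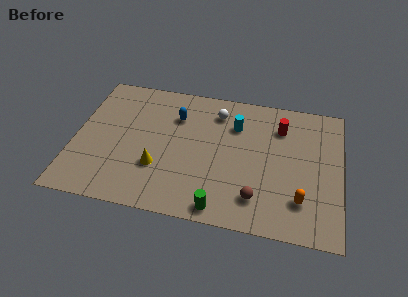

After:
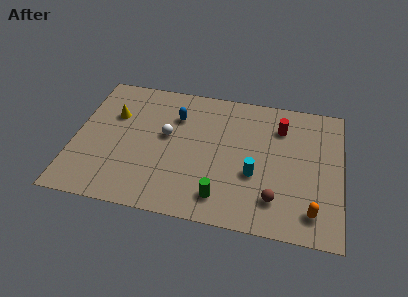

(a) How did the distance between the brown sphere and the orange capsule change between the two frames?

-0.3

Before: roughly 2.2 units apart; after: 1.9. That's 0.3 units closer together.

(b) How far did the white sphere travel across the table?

3.3

From (7.2, 7.2) to (4.7, 5.1), the white sphere covered √(2.5² + 2.1²) ≈ 3.3 units.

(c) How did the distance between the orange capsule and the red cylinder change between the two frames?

+0.7

They were about 4.8 units apart before and 5.5 after — 0.7 units further apart.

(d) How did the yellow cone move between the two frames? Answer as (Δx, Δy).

(-2.5, 3.1)

From the two frames, the yellow cone sits at roughly (4.4, 2.9) before and (1.9, 6.0) after.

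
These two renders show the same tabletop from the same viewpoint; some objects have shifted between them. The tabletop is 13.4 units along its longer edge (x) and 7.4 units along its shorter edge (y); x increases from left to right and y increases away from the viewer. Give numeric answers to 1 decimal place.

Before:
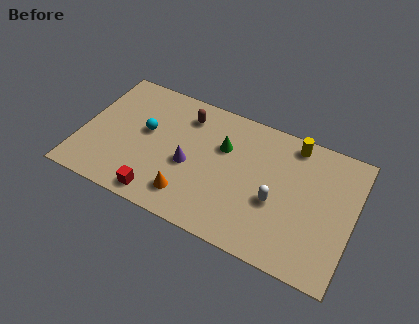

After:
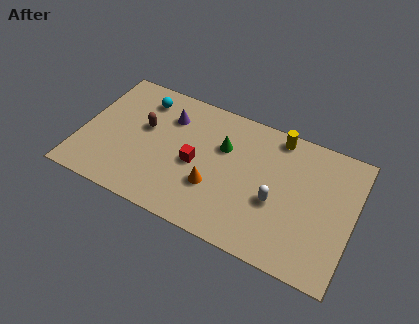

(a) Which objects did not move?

the green cone and the white capsule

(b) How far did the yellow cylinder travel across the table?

0.8

The yellow cylinder moved from about (10.2, 6.5) to (9.4, 6.6), a distance of √(0.8² + 0.1²) ≈ 0.8.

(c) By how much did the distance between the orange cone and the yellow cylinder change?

-1.9

Before: roughly 6.8 units apart; after: 4.9. That's 1.9 units closer together.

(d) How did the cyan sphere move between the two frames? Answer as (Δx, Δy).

(-0.4, 1.8)

The cyan sphere started near (3.1, 4.2) and ended near (2.7, 6.0).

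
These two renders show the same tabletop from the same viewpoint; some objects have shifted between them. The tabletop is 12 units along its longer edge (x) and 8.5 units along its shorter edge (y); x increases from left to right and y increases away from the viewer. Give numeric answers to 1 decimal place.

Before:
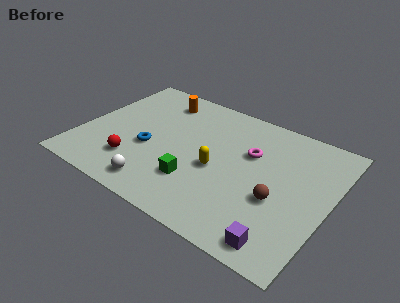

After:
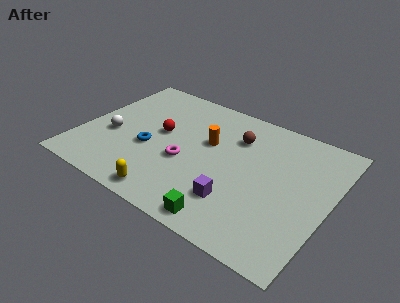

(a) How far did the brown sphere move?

3.8

The brown sphere moved from about (9.7, 3.3) to (7.2, 6.2), a distance of √(2.5² + 2.9²) ≈ 3.8.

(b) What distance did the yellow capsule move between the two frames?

3.3

The yellow capsule moved from about (6.7, 3.7) to (4.9, 0.9), a distance of √(1.8² + 2.8²) ≈ 3.3.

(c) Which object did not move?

the blue torus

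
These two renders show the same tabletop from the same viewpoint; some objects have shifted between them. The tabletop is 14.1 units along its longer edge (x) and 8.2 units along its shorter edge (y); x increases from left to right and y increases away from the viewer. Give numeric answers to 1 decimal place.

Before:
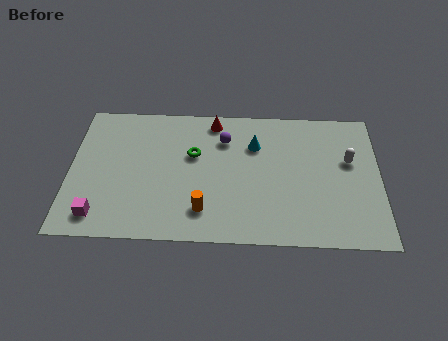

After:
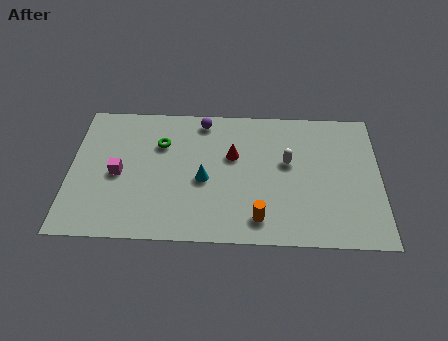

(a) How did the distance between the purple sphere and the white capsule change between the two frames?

-1.2

The distance was about 5.8 in the first image and 4.6 in the second, so they moved 1.2 units closer together.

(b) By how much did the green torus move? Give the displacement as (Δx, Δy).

(-1.5, 0.6)

The green torus started near (5.6, 5.1) and ended near (4.1, 5.7).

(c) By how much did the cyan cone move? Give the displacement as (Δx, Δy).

(-2.3, -2.2)

The cyan cone was at about (8.4, 5.8) and moved to about (6.1, 3.6).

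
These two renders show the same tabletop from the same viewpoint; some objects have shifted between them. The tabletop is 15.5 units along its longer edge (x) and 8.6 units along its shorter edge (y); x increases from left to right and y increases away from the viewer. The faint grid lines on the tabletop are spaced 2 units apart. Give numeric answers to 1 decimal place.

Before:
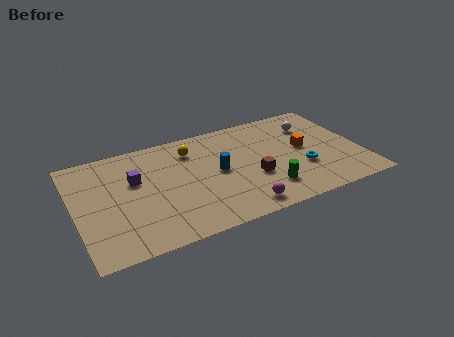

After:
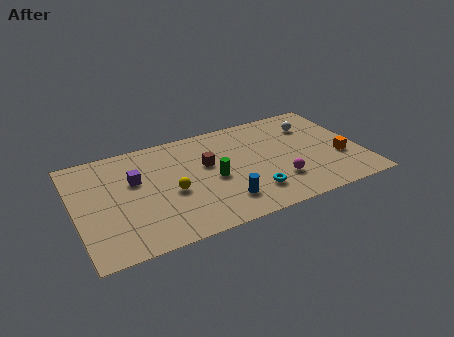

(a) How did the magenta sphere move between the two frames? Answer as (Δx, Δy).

(2.3, 1.3)

The magenta sphere started near (8.5, 1.1) and ended near (10.8, 2.4).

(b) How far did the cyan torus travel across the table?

3.1

The cyan torus moved from about (12.2, 3.0) to (9.3, 2.0), a distance of √(2.9² + 1.0²) ≈ 3.1.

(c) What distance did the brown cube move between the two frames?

3.0

From (9.5, 3.2) to (7.2, 5.2), the brown cube covered √(2.3² + 2.0²) ≈ 3.0 units.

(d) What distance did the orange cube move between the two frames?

2.3

The orange cube was near (12.5, 4.6) before and (14.3, 3.1) after, so it travelled √(1.8² + 1.5²) ≈ 2.3 units.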